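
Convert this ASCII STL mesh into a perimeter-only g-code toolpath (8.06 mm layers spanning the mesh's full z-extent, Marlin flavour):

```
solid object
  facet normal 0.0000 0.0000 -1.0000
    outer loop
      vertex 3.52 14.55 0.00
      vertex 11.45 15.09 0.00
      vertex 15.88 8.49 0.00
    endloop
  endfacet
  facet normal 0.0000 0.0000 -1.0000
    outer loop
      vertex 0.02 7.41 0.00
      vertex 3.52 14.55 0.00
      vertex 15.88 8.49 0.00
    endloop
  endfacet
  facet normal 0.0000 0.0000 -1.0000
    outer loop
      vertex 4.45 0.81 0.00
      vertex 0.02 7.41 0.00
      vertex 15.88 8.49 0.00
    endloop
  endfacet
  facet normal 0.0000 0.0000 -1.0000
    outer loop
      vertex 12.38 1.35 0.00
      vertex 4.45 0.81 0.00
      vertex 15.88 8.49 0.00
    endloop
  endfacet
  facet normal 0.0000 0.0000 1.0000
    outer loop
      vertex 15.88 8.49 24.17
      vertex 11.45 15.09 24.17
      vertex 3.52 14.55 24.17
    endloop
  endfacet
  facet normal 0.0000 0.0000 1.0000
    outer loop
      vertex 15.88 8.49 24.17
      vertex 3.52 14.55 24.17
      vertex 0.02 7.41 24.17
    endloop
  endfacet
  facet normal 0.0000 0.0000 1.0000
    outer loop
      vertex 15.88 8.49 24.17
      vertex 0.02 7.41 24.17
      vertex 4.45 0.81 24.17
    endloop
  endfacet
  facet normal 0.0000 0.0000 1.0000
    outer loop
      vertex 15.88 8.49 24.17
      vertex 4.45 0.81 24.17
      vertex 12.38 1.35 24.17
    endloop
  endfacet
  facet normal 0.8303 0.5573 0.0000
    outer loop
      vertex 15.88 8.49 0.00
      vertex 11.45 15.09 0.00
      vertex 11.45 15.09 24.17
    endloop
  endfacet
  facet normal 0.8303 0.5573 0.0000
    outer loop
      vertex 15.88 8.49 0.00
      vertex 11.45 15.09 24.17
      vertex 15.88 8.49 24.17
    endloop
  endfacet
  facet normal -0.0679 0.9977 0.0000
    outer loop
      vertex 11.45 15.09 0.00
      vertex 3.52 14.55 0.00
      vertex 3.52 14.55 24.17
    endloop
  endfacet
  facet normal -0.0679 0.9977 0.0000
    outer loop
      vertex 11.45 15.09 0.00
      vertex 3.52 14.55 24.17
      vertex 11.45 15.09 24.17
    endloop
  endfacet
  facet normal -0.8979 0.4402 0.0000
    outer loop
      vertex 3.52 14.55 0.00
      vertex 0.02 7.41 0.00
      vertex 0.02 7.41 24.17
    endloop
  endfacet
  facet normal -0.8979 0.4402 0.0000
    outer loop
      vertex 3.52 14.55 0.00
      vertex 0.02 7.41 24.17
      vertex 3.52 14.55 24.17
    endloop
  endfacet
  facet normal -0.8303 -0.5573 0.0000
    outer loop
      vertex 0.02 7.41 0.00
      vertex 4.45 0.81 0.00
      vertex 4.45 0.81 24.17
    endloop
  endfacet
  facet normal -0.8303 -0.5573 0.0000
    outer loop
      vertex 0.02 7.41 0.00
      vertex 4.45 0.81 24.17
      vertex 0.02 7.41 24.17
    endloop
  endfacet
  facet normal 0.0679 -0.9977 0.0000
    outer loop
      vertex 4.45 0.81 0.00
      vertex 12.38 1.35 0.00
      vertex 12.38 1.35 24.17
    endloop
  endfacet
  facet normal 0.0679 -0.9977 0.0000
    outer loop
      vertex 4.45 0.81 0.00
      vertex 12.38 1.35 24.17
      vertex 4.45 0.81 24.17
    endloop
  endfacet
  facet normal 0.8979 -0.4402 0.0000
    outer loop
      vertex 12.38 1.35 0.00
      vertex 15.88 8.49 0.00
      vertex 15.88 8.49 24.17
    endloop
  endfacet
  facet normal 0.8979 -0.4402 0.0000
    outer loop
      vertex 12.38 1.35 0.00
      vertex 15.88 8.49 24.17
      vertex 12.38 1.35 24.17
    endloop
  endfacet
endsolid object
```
; perimeter-only toolpath
G21 ; units = mm
G90 ; absolute positioning
G28 ; home
; layer 1
G0 Z8.06
G0 X15.88 Y8.49
G1 X11.45 Y15.09
G1 X3.52 Y14.55
G1 X0.02 Y7.41
G1 X4.45 Y0.81
G1 X12.38 Y1.35
G1 X15.88 Y8.49
; layer 2
G0 Z16.11
G0 X15.88 Y8.49
G1 X11.45 Y15.09
G1 X3.52 Y14.55
G1 X0.02 Y7.41
G1 X4.45 Y0.81
G1 X12.38 Y1.35
G1 X15.88 Y8.49
; layer 3
G0 Z24.17
G0 X15.88 Y8.49
G1 X11.45 Y15.09
G1 X3.52 Y14.55
G1 X0.02 Y7.41
G1 X4.45 Y0.81
G1 X12.38 Y1.35
G1 X15.88 Y8.49
M2 ; end

The solid is a regular 6-sided prism (a cylinder approximated with 6 flat sides), circumscribed radius ≈ 7.95 mm, height ≈ 24.2 mm. Slicing at Δz = 8.06 mm — 3 equal slices spanning the solid's height, so layer i sits at z = i·h/3 — gives 3 non-empty perimeters. Each is a 6-segment closed polygon; G0 lifts to the layer z and rapids to the start vertex, then G1 traces the edges.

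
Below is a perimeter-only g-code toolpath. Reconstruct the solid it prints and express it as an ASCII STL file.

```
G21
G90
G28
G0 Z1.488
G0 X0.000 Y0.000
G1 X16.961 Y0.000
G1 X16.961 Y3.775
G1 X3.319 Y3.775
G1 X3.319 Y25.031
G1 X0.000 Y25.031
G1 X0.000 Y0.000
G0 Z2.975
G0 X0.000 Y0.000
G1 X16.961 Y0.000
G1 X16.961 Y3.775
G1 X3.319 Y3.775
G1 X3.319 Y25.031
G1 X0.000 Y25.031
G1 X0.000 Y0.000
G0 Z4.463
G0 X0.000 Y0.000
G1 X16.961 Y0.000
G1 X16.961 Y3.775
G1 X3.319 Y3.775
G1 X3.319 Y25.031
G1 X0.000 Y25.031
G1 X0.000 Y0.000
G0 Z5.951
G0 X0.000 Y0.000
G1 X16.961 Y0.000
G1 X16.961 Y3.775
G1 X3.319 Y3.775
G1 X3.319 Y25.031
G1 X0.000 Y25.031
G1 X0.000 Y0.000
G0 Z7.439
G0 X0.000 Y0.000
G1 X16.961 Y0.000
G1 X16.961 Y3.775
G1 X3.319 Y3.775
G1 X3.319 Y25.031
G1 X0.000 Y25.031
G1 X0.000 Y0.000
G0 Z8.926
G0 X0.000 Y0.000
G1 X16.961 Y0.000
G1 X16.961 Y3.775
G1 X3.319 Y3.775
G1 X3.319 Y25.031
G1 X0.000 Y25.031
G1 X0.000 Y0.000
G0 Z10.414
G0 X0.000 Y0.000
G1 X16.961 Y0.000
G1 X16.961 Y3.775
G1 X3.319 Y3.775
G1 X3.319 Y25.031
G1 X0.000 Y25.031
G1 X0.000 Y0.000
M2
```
solid part
  facet normal 0.0000 0.0000 -1.0000
    outer loop
      vertex 16.961 3.775 0.000
      vertex 16.961 0.000 0.000
      vertex 0.000 0.000 0.000
    endloop
  endfacet
  facet normal 0.0000 0.0000 -1.0000
    outer loop
      vertex 3.319 3.775 0.000
      vertex 16.961 3.775 0.000
      vertex 0.000 0.000 0.000
    endloop
  endfacet
  facet normal 0.0000 0.0000 -1.0000
    outer loop
      vertex 3.319 25.031 0.000
      vertex 3.319 3.775 0.000
      vertex 0.000 0.000 0.000
    endloop
  endfacet
  facet normal 0.0000 0.0000 -1.0000
    outer loop
      vertex 0.000 25.031 0.000
      vertex 3.319 25.031 0.000
      vertex 0.000 0.000 0.000
    endloop
  endfacet
  facet normal 0.0000 0.0000 1.0000
    outer loop
      vertex 0.000 0.000 10.414
      vertex 16.961 0.000 10.414
      vertex 16.961 3.775 10.414
    endloop
  endfacet
  facet normal 0.0000 0.0000 1.0000
    outer loop
      vertex 0.000 0.000 10.414
      vertex 16.961 3.775 10.414
      vertex 3.319 3.775 10.414
    endloop
  endfacet
  facet normal 0.0000 0.0000 1.0000
    outer loop
      vertex 0.000 0.000 10.414
      vertex 3.319 3.775 10.414
      vertex 3.319 25.031 10.414
    endloop
  endfacet
  facet normal 0.0000 0.0000 1.0000
    outer loop
      vertex 0.000 0.000 10.414
      vertex 3.319 25.031 10.414
      vertex 0.000 25.031 10.414
    endloop
  endfacet
  facet normal 0.0000 -1.0000 0.0000
    outer loop
      vertex 0.000 0.000 0.000
      vertex 16.961 0.000 0.000
      vertex 16.961 0.000 10.414
    endloop
  endfacet
  facet normal 0.0000 -1.0000 0.0000
    outer loop
      vertex 0.000 0.000 0.000
      vertex 16.961 0.000 10.414
      vertex 0.000 0.000 10.414
    endloop
  endfacet
  facet normal 1.0000 0.0000 0.0000
    outer loop
      vertex 16.961 0.000 0.000
      vertex 16.961 3.775 0.000
      vertex 16.961 3.775 10.414
    endloop
  endfacet
  facet normal 1.0000 0.0000 0.0000
    outer loop
      vertex 16.961 0.000 0.000
      vertex 16.961 3.775 10.414
      vertex 16.961 0.000 10.414
    endloop
  endfacet
  facet normal 0.0000 1.0000 0.0000
    outer loop
      vertex 16.961 3.775 0.000
      vertex 3.319 3.775 0.000
      vertex 3.319 3.775 10.414
    endloop
  endfacet
  facet normal 0.0000 1.0000 0.0000
    outer loop
      vertex 16.961 3.775 0.000
      vertex 3.319 3.775 10.414
      vertex 16.961 3.775 10.414
    endloop
  endfacet
  facet normal 1.0000 0.0000 0.0000
    outer loop
      vertex 3.319 3.775 0.000
      vertex 3.319 25.031 0.000
      vertex 3.319 25.031 10.414
    endloop
  endfacet
  facet normal 1.0000 0.0000 0.0000
    outer loop
      vertex 3.319 3.775 0.000
      vertex 3.319 25.031 10.414
      vertex 3.319 3.775 10.414
    endloop
  endfacet
  facet normal 0.0000 1.0000 0.0000
    outer loop
      vertex 3.319 25.031 0.000
      vertex 0.000 25.031 0.000
      vertex 0.000 25.031 10.414
    endloop
  endfacet
  facet normal 0.0000 1.0000 0.0000
    outer loop
      vertex 3.319 25.031 0.000
      vertex 0.000 25.031 10.414
      vertex 3.319 25.031 10.414
    endloop
  endfacet
  facet normal -1.0000 0.0000 0.0000
    outer loop
      vertex 0.000 25.031 0.000
      vertex 0.000 0.000 0.000
      vertex 0.000 0.000 10.414
    endloop
  endfacet
  facet normal -1.0000 0.0000 0.0000
    outer loop
      vertex 0.000 25.031 0.000
      vertex 0.000 0.000 10.414
      vertex 0.000 25.031 10.414
    endloop
  endfacet
endsolid part

The G0 Z moves step by Δz≈1.488 mm. Every layer's G1 loop is the same polygon, so the solid is a straight extrusion of it from z=0 to z≈10.4. Closing with flat bottom and top caps and triangulating gives 20 facets — an L-shaped prism: outer 17 × 25 mm, arm thicknesses ≈ 3.77 mm (horizontal) and 3.32 mm (vertical), extruded 10.4 mm in z.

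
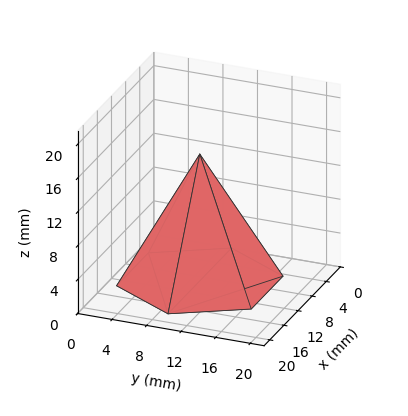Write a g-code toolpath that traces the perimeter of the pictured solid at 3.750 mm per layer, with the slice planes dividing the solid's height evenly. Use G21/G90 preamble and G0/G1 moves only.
Reading the render: the shape is a regular 6-sided pyramid, base circumscribed radius ≈ 9 mm, apex at z ≈ 15 mm (dimensions read to the nearest mm from the axis ticks). For the g-code, the solid's height is divided into equal slices at the stated Δz and each level perimeter traced with G1 moves after a G0 lift.

; perimeter-only toolpath
G21 ; units = mm
G90 ; absolute positioning
G28 ; home
; layer 1
G0 Z3.750
G0 X15.750 Y9.000
G1 X12.375 Y14.846
G1 X5.625 Y14.846
G1 X2.250 Y9.000
G1 X5.625 Y3.155
G1 X12.375 Y3.155
G1 X15.750 Y9.000
; layer 2
G0 Z7.500
G0 X13.500 Y9.000
G1 X11.250 Y12.897
G1 X6.750 Y12.897
G1 X4.500 Y9.000
G1 X6.750 Y5.103
G1 X11.250 Y5.103
G1 X13.500 Y9.000
; layer 3
G0 Z11.250
G0 X11.250 Y9.000
G1 X10.125 Y10.948
G1 X7.875 Y10.948
G1 X6.750 Y9.000
G1 X7.875 Y7.051
G1 X10.125 Y7.051
G1 X11.250 Y9.000
M2 ; end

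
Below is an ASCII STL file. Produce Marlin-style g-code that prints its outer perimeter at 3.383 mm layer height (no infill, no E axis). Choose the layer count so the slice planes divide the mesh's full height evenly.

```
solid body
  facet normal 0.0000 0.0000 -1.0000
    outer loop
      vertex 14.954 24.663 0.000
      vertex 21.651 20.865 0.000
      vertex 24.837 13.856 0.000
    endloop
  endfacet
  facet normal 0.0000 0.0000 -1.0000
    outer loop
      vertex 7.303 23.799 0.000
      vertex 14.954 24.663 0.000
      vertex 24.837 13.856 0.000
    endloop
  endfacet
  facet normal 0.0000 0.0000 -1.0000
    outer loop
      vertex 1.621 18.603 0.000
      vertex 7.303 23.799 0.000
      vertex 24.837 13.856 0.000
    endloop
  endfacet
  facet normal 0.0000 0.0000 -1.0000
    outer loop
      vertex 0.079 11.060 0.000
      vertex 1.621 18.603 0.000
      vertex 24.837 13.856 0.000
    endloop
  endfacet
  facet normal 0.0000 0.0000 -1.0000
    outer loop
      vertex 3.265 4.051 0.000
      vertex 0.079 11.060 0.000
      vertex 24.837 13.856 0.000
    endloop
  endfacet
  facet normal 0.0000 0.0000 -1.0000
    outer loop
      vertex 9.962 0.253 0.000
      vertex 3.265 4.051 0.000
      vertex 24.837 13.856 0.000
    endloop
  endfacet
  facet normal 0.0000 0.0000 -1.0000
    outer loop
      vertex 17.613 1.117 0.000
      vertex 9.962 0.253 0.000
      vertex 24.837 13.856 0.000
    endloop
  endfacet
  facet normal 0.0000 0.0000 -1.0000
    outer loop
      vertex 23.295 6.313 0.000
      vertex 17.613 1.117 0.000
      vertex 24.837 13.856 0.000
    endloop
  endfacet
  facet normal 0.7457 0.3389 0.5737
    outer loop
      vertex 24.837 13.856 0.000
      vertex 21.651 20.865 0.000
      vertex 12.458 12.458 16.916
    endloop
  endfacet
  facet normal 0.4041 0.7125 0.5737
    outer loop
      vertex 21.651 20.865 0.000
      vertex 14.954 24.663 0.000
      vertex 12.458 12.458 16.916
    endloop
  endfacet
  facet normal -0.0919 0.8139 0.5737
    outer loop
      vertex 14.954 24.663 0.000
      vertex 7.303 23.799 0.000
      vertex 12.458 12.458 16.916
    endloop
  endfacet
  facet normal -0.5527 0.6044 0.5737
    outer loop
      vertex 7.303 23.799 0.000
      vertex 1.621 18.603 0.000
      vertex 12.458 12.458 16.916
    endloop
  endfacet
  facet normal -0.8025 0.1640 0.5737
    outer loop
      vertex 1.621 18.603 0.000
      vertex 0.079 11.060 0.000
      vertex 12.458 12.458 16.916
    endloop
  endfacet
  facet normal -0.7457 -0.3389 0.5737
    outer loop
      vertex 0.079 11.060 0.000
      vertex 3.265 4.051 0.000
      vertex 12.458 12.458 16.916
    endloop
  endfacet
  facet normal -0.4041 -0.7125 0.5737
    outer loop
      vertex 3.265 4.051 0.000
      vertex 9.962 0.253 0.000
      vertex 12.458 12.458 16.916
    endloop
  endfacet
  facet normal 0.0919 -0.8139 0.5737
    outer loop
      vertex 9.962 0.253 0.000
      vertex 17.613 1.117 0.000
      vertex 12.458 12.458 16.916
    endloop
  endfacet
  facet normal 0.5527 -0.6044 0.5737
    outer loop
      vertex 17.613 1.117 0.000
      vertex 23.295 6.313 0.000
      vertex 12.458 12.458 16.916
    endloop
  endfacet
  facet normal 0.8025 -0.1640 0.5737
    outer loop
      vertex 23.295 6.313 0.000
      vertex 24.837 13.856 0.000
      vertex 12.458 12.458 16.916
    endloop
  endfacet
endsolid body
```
; perimeter-only toolpath
G21 ; units = mm
G90 ; absolute positioning
G28 ; home
; layer 1
G0 Z3.383
G0 X22.361 Y13.576
G1 X19.812 Y19.184
G1 X14.455 Y22.222
G1 X8.334 Y21.531
G1 X3.788 Y17.374
G1 X2.555 Y11.340
G1 X5.104 Y5.732
G1 X10.461 Y2.694
G1 X16.582 Y3.385
G1 X21.128 Y7.542
G1 X22.361 Y13.576
; layer 2
G0 Z6.766
G0 X19.885 Y13.297
G1 X17.974 Y17.502
G1 X13.956 Y19.781
G1 X9.365 Y19.263
G1 X5.956 Y16.145
G1 X5.031 Y11.619
G1 X6.942 Y7.414
G1 X10.960 Y5.135
G1 X15.551 Y5.653
G1 X18.960 Y8.771
G1 X19.885 Y13.297
; layer 3
G0 Z10.150
G0 X17.410 Y13.017
G1 X16.135 Y15.821
G1 X13.456 Y17.340
G1 X10.396 Y16.994
G1 X8.123 Y14.916
G1 X7.506 Y11.899
G1 X8.781 Y9.095
G1 X11.460 Y7.576
G1 X14.520 Y7.922
G1 X16.793 Y10.000
G1 X17.410 Y13.017
; layer 4
G0 Z13.533
G0 X14.934 Y12.738
G1 X14.297 Y14.139
G1 X12.957 Y14.899
G1 X11.427 Y14.726
G1 X10.291 Y13.687
G1 X9.982 Y12.178
G1 X10.619 Y10.777
G1 X11.959 Y10.017
G1 X13.489 Y10.190
G1 X14.625 Y11.229
G1 X14.934 Y12.738
M2 ; end

The solid is a regular 10-sided pyramid, base circumscribed radius ≈ 12.5 mm, apex at z ≈ 16.9 mm. Slicing at Δz = 3.383 mm — 5 equal slices spanning the solid's height, so layer i sits at z = i·h/5 — gives 4 non-empty perimeters. Each is a 10-segment closed polygon; G0 lifts to the layer z and rapids to the start vertex, then G1 traces the edges. The cross-section shrinks linearly with z (the slice at the apex is degenerate and omitted).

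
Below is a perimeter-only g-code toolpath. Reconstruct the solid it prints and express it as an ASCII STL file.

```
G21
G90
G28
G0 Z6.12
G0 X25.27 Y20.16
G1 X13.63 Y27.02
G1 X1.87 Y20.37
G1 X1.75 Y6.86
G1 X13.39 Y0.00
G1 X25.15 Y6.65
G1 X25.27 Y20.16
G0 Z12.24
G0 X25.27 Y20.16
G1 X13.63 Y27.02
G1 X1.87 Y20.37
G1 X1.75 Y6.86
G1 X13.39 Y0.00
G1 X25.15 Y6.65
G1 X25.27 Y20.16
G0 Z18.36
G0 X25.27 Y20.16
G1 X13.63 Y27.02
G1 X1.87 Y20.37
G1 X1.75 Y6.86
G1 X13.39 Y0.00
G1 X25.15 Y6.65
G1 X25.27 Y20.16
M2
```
solid part
  facet normal 0.0000 0.0000 -1.0000
    outer loop
      vertex 1.87 20.37 0.00
      vertex 13.63 27.02 0.00
      vertex 25.27 20.16 0.00
    endloop
  endfacet
  facet normal 0.0000 0.0000 -1.0000
    outer loop
      vertex 1.75 6.86 0.00
      vertex 1.87 20.37 0.00
      vertex 25.27 20.16 0.00
    endloop
  endfacet
  facet normal 0.0000 0.0000 -1.0000
    outer loop
      vertex 13.39 0.00 0.00
      vertex 1.75 6.86 0.00
      vertex 25.27 20.16 0.00
    endloop
  endfacet
  facet normal 0.0000 0.0000 -1.0000
    outer loop
      vertex 25.15 6.65 0.00
      vertex 13.39 0.00 0.00
      vertex 25.27 20.16 0.00
    endloop
  endfacet
  facet normal 0.0000 0.0000 1.0000
    outer loop
      vertex 25.27 20.16 18.36
      vertex 13.63 27.02 18.36
      vertex 1.87 20.37 18.36
    endloop
  endfacet
  facet normal 0.0000 0.0000 1.0000
    outer loop
      vertex 25.27 20.16 18.36
      vertex 1.87 20.37 18.36
      vertex 1.75 6.86 18.36
    endloop
  endfacet
  facet normal 0.0000 0.0000 1.0000
    outer loop
      vertex 25.27 20.16 18.36
      vertex 1.75 6.86 18.36
      vertex 13.39 0.00 18.36
    endloop
  endfacet
  facet normal 0.0000 0.0000 1.0000
    outer loop
      vertex 25.27 20.16 18.36
      vertex 13.39 0.00 18.36
      vertex 25.15 6.65 18.36
    endloop
  endfacet
  facet normal 0.5077 0.8615 0.0000
    outer loop
      vertex 25.27 20.16 0.00
      vertex 13.63 27.02 0.00
      vertex 13.63 27.02 18.36
    endloop
  endfacet
  facet normal 0.5077 0.8615 0.0000
    outer loop
      vertex 25.27 20.16 0.00
      vertex 13.63 27.02 18.36
      vertex 25.27 20.16 18.36
    endloop
  endfacet
  facet normal -0.4922 0.8705 0.0000
    outer loop
      vertex 13.63 27.02 0.00
      vertex 1.87 20.37 0.00
      vertex 1.87 20.37 18.36
    endloop
  endfacet
  facet normal -0.4922 0.8705 0.0000
    outer loop
      vertex 13.63 27.02 0.00
      vertex 1.87 20.37 18.36
      vertex 13.63 27.02 18.36
    endloop
  endfacet
  facet normal -1.0000 0.0089 0.0000
    outer loop
      vertex 1.87 20.37 0.00
      vertex 1.75 6.86 0.00
      vertex 1.75 6.86 18.36
    endloop
  endfacet
  facet normal -1.0000 0.0089 0.0000
    outer loop
      vertex 1.87 20.37 0.00
      vertex 1.75 6.86 18.36
      vertex 1.87 20.37 18.36
    endloop
  endfacet
  facet normal -0.5077 -0.8615 0.0000
    outer loop
      vertex 1.75 6.86 0.00
      vertex 13.39 0.00 0.00
      vertex 13.39 0.00 18.36
    endloop
  endfacet
  facet normal -0.5077 -0.8615 0.0000
    outer loop
      vertex 1.75 6.86 0.00
      vertex 13.39 0.00 18.36
      vertex 1.75 6.86 18.36
    endloop
  endfacet
  facet normal 0.4922 -0.8705 0.0000
    outer loop
      vertex 13.39 0.00 0.00
      vertex 25.15 6.65 0.00
      vertex 25.15 6.65 18.36
    endloop
  endfacet
  facet normal 0.4922 -0.8705 0.0000
    outer loop
      vertex 13.39 0.00 0.00
      vertex 25.15 6.65 18.36
      vertex 13.39 0.00 18.36
    endloop
  endfacet
  facet normal 1.0000 -0.0089 0.0000
    outer loop
      vertex 25.15 6.65 0.00
      vertex 25.27 20.16 0.00
      vertex 25.27 20.16 18.36
    endloop
  endfacet
  facet normal 1.0000 -0.0089 0.0000
    outer loop
      vertex 25.15 6.65 0.00
      vertex 25.27 20.16 18.36
      vertex 25.15 6.65 18.36
    endloop
  endfacet
endsolid part

The G0 Z moves step by Δz≈6.12 mm. Every layer's G1 loop is the same polygon, so the solid is a straight extrusion of it from z=0 to z≈18.4. Closing with flat bottom and top caps and triangulating gives 20 facets — a regular 6-sided prism (a cylinder approximated with 6 flat sides), circumscribed radius ≈ 13.5 mm, height ≈ 18.4 mm.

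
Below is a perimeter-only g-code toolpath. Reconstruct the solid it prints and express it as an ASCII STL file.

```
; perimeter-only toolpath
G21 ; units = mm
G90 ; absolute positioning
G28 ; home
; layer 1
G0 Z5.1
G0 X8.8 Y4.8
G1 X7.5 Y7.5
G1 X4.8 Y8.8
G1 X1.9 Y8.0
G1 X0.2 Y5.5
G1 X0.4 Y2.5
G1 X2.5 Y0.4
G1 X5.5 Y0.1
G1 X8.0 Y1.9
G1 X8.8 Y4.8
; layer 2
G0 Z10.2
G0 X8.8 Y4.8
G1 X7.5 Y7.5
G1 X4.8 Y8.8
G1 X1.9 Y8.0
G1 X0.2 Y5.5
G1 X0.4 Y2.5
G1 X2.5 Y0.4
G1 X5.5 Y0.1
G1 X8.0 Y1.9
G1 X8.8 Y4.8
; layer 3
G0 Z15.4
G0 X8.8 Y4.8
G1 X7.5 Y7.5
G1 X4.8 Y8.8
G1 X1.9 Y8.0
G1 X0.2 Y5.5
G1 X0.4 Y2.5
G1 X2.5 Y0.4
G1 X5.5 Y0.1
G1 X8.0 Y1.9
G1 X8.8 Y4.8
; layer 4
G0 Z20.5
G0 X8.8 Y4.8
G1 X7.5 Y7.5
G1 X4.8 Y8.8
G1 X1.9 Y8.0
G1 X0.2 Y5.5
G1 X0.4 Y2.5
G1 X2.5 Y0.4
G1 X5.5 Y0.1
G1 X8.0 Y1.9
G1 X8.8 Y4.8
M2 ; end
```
solid part
  facet normal 0.0000 0.0000 -1.0000
    outer loop
      vertex 4.8 8.8 0.0
      vertex 7.5 7.5 0.0
      vertex 8.8 4.8 0.0
    endloop
  endfacet
  facet normal 0.0000 0.0000 -1.0000
    outer loop
      vertex 1.9 8.0 0.0
      vertex 4.8 8.8 0.0
      vertex 8.8 4.8 0.0
    endloop
  endfacet
  facet normal 0.0000 0.0000 -1.0000
    outer loop
      vertex 0.2 5.5 0.0
      vertex 1.9 8.0 0.0
      vertex 8.8 4.8 0.0
    endloop
  endfacet
  facet normal 0.0000 0.0000 -1.0000
    outer loop
      vertex 0.4 2.5 0.0
      vertex 0.2 5.5 0.0
      vertex 8.8 4.8 0.0
    endloop
  endfacet
  facet normal 0.0000 0.0000 -1.0000
    outer loop
      vertex 2.5 0.4 0.0
      vertex 0.4 2.5 0.0
      vertex 8.8 4.8 0.0
    endloop
  endfacet
  facet normal 0.0000 0.0000 -1.0000
    outer loop
      vertex 5.5 0.1 0.0
      vertex 2.5 0.4 0.0
      vertex 8.8 4.8 0.0
    endloop
  endfacet
  facet normal 0.0000 0.0000 -1.0000
    outer loop
      vertex 8.0 1.9 0.0
      vertex 5.5 0.1 0.0
      vertex 8.8 4.8 0.0
    endloop
  endfacet
  facet normal 0.0000 0.0000 1.0000
    outer loop
      vertex 8.8 4.8 20.5
      vertex 7.5 7.5 20.5
      vertex 4.8 8.8 20.5
    endloop
  endfacet
  facet normal 0.0000 0.0000 1.0000
    outer loop
      vertex 8.8 4.8 20.5
      vertex 4.8 8.8 20.5
      vertex 1.9 8.0 20.5
    endloop
  endfacet
  facet normal 0.0000 0.0000 1.0000
    outer loop
      vertex 8.8 4.8 20.5
      vertex 1.9 8.0 20.5
      vertex 0.2 5.5 20.5
    endloop
  endfacet
  facet normal 0.0000 0.0000 1.0000
    outer loop
      vertex 8.8 4.8 20.5
      vertex 0.2 5.5 20.5
      vertex 0.4 2.5 20.5
    endloop
  endfacet
  facet normal 0.0000 0.0000 1.0000
    outer loop
      vertex 8.8 4.8 20.5
      vertex 0.4 2.5 20.5
      vertex 2.5 0.4 20.5
    endloop
  endfacet
  facet normal 0.0000 0.0000 1.0000
    outer loop
      vertex 8.8 4.8 20.5
      vertex 2.5 0.4 20.5
      vertex 5.5 0.1 20.5
    endloop
  endfacet
  facet normal 0.0000 0.0000 1.0000
    outer loop
      vertex 8.8 4.8 20.5
      vertex 5.5 0.1 20.5
      vertex 8.0 1.9 20.5
    endloop
  endfacet
  facet normal 0.9010 0.4338 0.0000
    outer loop
      vertex 8.8 4.8 0.0
      vertex 7.5 7.5 0.0
      vertex 7.5 7.5 20.5
    endloop
  endfacet
  facet normal 0.9010 0.4338 0.0000
    outer loop
      vertex 8.8 4.8 0.0
      vertex 7.5 7.5 20.5
      vertex 8.8 4.8 20.5
    endloop
  endfacet
  facet normal 0.4338 0.9010 0.0000
    outer loop
      vertex 7.5 7.5 0.0
      vertex 4.8 8.8 0.0
      vertex 4.8 8.8 20.5
    endloop
  endfacet
  facet normal 0.4338 0.9010 0.0000
    outer loop
      vertex 7.5 7.5 0.0
      vertex 4.8 8.8 20.5
      vertex 7.5 7.5 20.5
    endloop
  endfacet
  facet normal -0.2659 0.9640 0.0000
    outer loop
      vertex 4.8 8.8 0.0
      vertex 1.9 8.0 0.0
      vertex 1.9 8.0 20.5
    endloop
  endfacet
  facet normal -0.2659 0.9640 0.0000
    outer loop
      vertex 4.8 8.8 0.0
      vertex 1.9 8.0 20.5
      vertex 4.8 8.8 20.5
    endloop
  endfacet
  facet normal -0.8269 0.5623 0.0000
    outer loop
      vertex 1.9 8.0 0.0
      vertex 0.2 5.5 0.0
      vertex 0.2 5.5 20.5
    endloop
  endfacet
  facet normal -0.8269 0.5623 0.0000
    outer loop
      vertex 1.9 8.0 0.0
      vertex 0.2 5.5 20.5
      vertex 1.9 8.0 20.5
    endloop
  endfacet
  facet normal -0.9978 -0.0665 0.0000
    outer loop
      vertex 0.2 5.5 0.0
      vertex 0.4 2.5 0.0
      vertex 0.4 2.5 20.5
    endloop
  endfacet
  facet normal -0.9978 -0.0665 0.0000
    outer loop
      vertex 0.2 5.5 0.0
      vertex 0.4 2.5 20.5
      vertex 0.2 5.5 20.5
    endloop
  endfacet
  facet normal -0.7071 -0.7071 0.0000
    outer loop
      vertex 0.4 2.5 0.0
      vertex 2.5 0.4 0.0
      vertex 2.5 0.4 20.5
    endloop
  endfacet
  facet normal -0.7071 -0.7071 0.0000
    outer loop
      vertex 0.4 2.5 0.0
      vertex 2.5 0.4 20.5
      vertex 0.4 2.5 20.5
    endloop
  endfacet
  facet normal -0.0995 -0.9950 0.0000
    outer loop
      vertex 2.5 0.4 0.0
      vertex 5.5 0.1 0.0
      vertex 5.5 0.1 20.5
    endloop
  endfacet
  facet normal -0.0995 -0.9950 0.0000
    outer loop
      vertex 2.5 0.4 0.0
      vertex 5.5 0.1 20.5
      vertex 2.5 0.4 20.5
    endloop
  endfacet
  facet normal 0.5843 -0.8115 0.0000
    outer loop
      vertex 5.5 0.1 0.0
      vertex 8.0 1.9 0.0
      vertex 8.0 1.9 20.5
    endloop
  endfacet
  facet normal 0.5843 -0.8115 0.0000
    outer loop
      vertex 5.5 0.1 0.0
      vertex 8.0 1.9 20.5
      vertex 5.5 0.1 20.5
    endloop
  endfacet
  facet normal 0.9640 -0.2659 0.0000
    outer loop
      vertex 8.0 1.9 0.0
      vertex 8.8 4.8 0.0
      vertex 8.8 4.8 20.5
    endloop
  endfacet
  facet normal 0.9640 -0.2659 0.0000
    outer loop
      vertex 8.0 1.9 0.0
      vertex 8.8 4.8 20.5
      vertex 8.0 1.9 20.5
    endloop
  endfacet
endsolid part

The G0 Z moves step by Δz≈5.1 mm. Every layer's G1 loop is the same polygon, so the solid is a straight extrusion of it from z=0 to z≈20.5. Closing with flat bottom and top caps and triangulating gives 32 facets — a regular 9-sided prism (a cylinder approximated with 9 flat sides), circumscribed radius ≈ 4.4 mm, height ≈ 20.5 mm.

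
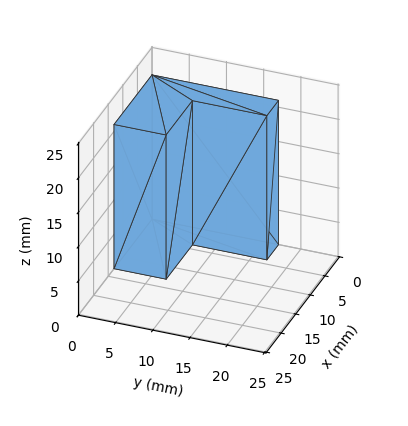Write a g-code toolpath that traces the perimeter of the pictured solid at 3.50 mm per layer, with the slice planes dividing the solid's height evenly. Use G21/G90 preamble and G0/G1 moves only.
Reading the render: the shape is an L-shaped prism: outer 13 × 17 mm, arm thicknesses ≈ 7 mm (horizontal) and 4 mm (vertical), extruded 21 mm in z (dimensions read to the nearest mm from the axis ticks). For the g-code, the solid's height is divided into equal slices at the stated Δz and each level perimeter traced with G1 moves after a G0 lift.

; perimeter-only toolpath
G21 ; units = mm
G90 ; absolute positioning
G28 ; home
; layer 1
G0 Z3.50
G0 X0.00 Y0.00
G1 X13.00 Y0.00
G1 X13.00 Y7.00
G1 X4.00 Y7.00
G1 X4.00 Y17.00
G1 X0.00 Y17.00
G1 X0.00 Y0.00
; layer 2
G0 Z7.00
G0 X0.00 Y0.00
G1 X13.00 Y0.00
G1 X13.00 Y7.00
G1 X4.00 Y7.00
G1 X4.00 Y17.00
G1 X0.00 Y17.00
G1 X0.00 Y0.00
; layer 3
G0 Z10.50
G0 X0.00 Y0.00
G1 X13.00 Y0.00
G1 X13.00 Y7.00
G1 X4.00 Y7.00
G1 X4.00 Y17.00
G1 X0.00 Y17.00
G1 X0.00 Y0.00
; layer 4
G0 Z14.00
G0 X0.00 Y0.00
G1 X13.00 Y0.00
G1 X13.00 Y7.00
G1 X4.00 Y7.00
G1 X4.00 Y17.00
G1 X0.00 Y17.00
G1 X0.00 Y0.00
; layer 5
G0 Z17.50
G0 X0.00 Y0.00
G1 X13.00 Y0.00
G1 X13.00 Y7.00
G1 X4.00 Y7.00
G1 X4.00 Y17.00
G1 X0.00 Y17.00
G1 X0.00 Y0.00
; layer 6
G0 Z21.00
G0 X0.00 Y0.00
G1 X13.00 Y0.00
G1 X13.00 Y7.00
G1 X4.00 Y7.00
G1 X4.00 Y17.00
G1 X0.00 Y17.00
G1 X0.00 Y0.00
M2 ; end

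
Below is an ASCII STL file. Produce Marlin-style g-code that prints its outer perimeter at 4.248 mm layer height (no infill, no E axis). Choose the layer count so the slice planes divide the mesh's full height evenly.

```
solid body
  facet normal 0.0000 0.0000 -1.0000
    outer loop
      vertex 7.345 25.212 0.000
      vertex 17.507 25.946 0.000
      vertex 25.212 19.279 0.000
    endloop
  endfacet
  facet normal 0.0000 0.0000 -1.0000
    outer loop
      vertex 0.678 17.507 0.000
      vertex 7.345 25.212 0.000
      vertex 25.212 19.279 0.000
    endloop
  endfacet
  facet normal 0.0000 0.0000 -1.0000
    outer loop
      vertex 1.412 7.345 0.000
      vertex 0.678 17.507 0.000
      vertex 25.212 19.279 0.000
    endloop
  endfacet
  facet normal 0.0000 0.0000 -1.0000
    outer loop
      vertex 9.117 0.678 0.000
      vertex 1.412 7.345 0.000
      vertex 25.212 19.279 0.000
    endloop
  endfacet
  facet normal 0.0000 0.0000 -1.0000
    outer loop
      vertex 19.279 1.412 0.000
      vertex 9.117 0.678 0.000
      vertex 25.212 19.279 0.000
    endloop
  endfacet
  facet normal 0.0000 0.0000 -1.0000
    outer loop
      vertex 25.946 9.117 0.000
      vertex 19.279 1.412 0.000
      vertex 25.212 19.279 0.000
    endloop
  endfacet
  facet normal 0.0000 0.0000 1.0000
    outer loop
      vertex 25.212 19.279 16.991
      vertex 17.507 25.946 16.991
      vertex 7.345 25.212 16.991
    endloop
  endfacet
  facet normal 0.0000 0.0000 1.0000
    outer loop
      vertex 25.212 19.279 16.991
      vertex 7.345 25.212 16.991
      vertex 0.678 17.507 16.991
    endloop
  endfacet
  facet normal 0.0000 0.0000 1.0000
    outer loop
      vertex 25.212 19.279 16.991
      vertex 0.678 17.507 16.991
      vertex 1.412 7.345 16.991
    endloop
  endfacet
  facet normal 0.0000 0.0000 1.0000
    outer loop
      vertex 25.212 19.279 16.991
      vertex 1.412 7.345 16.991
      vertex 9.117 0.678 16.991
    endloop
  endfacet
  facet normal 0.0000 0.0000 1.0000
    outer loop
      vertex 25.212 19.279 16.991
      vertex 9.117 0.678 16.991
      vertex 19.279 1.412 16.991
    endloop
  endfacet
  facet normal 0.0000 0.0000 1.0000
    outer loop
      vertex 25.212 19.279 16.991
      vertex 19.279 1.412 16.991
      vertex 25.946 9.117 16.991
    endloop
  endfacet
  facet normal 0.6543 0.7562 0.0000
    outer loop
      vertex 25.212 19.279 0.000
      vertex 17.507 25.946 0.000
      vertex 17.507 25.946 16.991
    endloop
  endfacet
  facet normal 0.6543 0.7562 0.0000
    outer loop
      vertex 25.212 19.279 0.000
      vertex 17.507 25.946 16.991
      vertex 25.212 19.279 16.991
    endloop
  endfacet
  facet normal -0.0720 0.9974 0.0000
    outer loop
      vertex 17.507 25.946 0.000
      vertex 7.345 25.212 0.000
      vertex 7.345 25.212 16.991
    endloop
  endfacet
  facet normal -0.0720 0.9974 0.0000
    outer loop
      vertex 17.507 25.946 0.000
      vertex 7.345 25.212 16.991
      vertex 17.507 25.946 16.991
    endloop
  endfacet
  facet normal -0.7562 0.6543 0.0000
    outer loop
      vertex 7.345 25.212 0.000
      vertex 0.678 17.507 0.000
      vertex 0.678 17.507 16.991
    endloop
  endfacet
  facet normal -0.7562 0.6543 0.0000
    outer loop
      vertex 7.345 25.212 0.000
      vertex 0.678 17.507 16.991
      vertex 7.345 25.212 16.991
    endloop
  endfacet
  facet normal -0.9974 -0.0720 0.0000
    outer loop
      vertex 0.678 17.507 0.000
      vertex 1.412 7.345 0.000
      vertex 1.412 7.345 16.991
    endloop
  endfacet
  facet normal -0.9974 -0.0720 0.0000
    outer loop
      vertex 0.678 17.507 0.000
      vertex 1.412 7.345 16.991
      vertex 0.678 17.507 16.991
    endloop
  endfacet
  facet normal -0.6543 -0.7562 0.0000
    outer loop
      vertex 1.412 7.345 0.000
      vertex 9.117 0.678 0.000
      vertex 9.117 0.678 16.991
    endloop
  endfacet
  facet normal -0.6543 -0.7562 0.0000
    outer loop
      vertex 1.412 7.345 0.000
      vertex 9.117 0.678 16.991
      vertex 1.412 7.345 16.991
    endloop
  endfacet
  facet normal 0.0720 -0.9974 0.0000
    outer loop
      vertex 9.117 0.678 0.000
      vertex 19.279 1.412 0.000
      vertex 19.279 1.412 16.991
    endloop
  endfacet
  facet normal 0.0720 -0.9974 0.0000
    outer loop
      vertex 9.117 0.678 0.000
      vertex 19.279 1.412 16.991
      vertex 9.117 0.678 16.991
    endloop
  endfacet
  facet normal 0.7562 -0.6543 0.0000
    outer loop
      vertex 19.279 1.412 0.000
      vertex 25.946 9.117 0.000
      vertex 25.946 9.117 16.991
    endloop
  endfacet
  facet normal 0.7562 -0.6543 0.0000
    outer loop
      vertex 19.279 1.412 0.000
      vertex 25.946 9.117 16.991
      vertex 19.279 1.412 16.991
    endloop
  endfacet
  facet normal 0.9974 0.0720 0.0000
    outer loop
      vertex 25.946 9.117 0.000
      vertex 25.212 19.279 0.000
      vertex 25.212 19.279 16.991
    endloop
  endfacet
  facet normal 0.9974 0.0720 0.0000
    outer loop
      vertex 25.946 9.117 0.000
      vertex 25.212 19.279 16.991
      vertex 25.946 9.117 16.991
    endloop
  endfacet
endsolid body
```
; perimeter-only toolpath
G21 ; units = mm
G90 ; absolute positioning
G28 ; home
; layer 1
G0 Z4.248
G0 X25.212 Y19.279
G1 X17.507 Y25.946
G1 X7.345 Y25.212
G1 X0.678 Y17.507
G1 X1.412 Y7.345
G1 X9.117 Y0.678
G1 X19.279 Y1.412
G1 X25.946 Y9.117
G1 X25.212 Y19.279
; layer 2
G0 Z8.495
G0 X25.212 Y19.279
G1 X17.507 Y25.946
G1 X7.345 Y25.212
G1 X0.678 Y17.507
G1 X1.412 Y7.345
G1 X9.117 Y0.678
G1 X19.279 Y1.412
G1 X25.946 Y9.117
G1 X25.212 Y19.279
; layer 3
G0 Z12.743
G0 X25.212 Y19.279
G1 X17.507 Y25.946
G1 X7.345 Y25.212
G1 X0.678 Y17.507
G1 X1.412 Y7.345
G1 X9.117 Y0.678
G1 X19.279 Y1.412
G1 X25.946 Y9.117
G1 X25.212 Y19.279
; layer 4
G0 Z16.991
G0 X25.212 Y19.279
G1 X17.507 Y25.946
G1 X7.345 Y25.212
G1 X0.678 Y17.507
G1 X1.412 Y7.345
G1 X9.117 Y0.678
G1 X19.279 Y1.412
G1 X25.946 Y9.117
G1 X25.212 Y19.279
M2 ; end

The solid is a regular 8-sided prism (a cylinder approximated with 8 flat sides), circumscribed radius ≈ 13.3 mm, height ≈ 17 mm. Slicing at Δz = 4.248 mm — 4 equal slices spanning the solid's height, so layer i sits at z = i·h/4 — gives 4 non-empty perimeters. Each is a 8-segment closed polygon; G0 lifts to the layer z and rapids to the start vertex, then G1 traces the edges.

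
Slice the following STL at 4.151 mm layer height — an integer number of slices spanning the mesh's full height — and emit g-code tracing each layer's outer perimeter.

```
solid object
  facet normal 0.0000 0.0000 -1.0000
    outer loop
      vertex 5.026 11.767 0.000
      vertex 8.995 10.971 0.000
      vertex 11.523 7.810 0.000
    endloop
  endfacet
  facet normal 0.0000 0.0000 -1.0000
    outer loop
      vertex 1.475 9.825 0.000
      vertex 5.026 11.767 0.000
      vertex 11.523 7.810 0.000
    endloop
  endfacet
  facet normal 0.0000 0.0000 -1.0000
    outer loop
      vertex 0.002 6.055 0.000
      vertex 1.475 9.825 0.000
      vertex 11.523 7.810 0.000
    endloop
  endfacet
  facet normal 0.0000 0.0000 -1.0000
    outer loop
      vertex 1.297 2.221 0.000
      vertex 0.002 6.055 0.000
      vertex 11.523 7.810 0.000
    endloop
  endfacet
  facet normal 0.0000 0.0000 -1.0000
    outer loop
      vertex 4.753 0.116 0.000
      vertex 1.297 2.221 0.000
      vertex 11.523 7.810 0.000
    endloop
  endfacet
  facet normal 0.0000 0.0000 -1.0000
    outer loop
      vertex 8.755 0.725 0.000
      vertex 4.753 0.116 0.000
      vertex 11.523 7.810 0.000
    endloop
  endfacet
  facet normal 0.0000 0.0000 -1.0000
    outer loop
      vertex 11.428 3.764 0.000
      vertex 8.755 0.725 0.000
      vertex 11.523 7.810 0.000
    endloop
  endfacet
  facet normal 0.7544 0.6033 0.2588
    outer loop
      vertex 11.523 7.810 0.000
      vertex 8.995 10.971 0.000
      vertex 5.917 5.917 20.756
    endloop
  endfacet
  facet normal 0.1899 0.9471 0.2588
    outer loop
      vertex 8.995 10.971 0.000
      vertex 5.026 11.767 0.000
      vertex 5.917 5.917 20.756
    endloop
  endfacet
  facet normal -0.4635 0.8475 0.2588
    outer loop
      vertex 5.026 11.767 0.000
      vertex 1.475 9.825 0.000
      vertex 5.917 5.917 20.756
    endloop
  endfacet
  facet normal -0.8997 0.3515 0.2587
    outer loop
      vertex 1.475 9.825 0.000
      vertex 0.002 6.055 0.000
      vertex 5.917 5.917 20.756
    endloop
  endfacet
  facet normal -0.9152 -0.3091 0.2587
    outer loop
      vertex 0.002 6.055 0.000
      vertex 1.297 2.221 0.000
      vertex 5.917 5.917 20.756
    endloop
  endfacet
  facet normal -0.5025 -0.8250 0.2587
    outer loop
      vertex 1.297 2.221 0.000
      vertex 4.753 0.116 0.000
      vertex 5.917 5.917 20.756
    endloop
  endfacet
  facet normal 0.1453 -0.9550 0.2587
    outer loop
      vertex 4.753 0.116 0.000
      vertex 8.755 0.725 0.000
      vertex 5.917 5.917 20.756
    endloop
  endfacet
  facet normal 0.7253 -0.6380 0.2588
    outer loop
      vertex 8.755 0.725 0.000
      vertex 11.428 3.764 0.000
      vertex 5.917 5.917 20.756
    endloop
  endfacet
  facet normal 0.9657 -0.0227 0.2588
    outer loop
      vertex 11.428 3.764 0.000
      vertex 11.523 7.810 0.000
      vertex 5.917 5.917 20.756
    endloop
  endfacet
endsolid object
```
; perimeter-only toolpath
G21 ; units = mm
G90 ; absolute positioning
G28 ; home
; layer 1
G0 Z4.151
G0 X10.402 Y7.431
G1 X8.379 Y9.960
G1 X5.204 Y10.597
G1 X2.363 Y9.043
G1 X1.185 Y6.027
G1 X2.221 Y2.960
G1 X4.986 Y1.276
G1 X8.187 Y1.763
G1 X10.326 Y4.195
G1 X10.402 Y7.431
; layer 2
G0 Z8.302
G0 X9.281 Y7.053
G1 X7.764 Y8.949
G1 X5.382 Y9.427
G1 X3.252 Y8.262
G1 X2.368 Y6.000
G1 X3.145 Y3.699
G1 X5.219 Y2.436
G1 X7.620 Y2.802
G1 X9.224 Y4.625
G1 X9.281 Y7.053
; layer 3
G0 Z12.454
G0 X8.159 Y6.674
G1 X7.148 Y7.939
G1 X5.561 Y8.257
G1 X4.140 Y7.480
G1 X3.551 Y5.972
G1 X4.069 Y4.439
G1 X5.451 Y3.597
G1 X7.052 Y3.840
G1 X8.121 Y5.056
G1 X8.159 Y6.674
; layer 4
G0 Z16.605
G0 X7.038 Y6.296
G1 X6.533 Y6.928
G1 X5.739 Y7.087
G1 X5.029 Y6.699
G1 X4.734 Y5.945
G1 X4.993 Y5.178
G1 X5.684 Y4.757
G1 X6.485 Y4.879
G1 X7.019 Y5.486
G1 X7.038 Y6.296
M2 ; end

The solid is a regular 9-sided pyramid, base circumscribed radius ≈ 5.92 mm, apex at z ≈ 20.8 mm. Slicing at Δz = 4.151 mm — 5 equal slices spanning the solid's height, so layer i sits at z = i·h/5 — gives 4 non-empty perimeters. Each is a 9-segment closed polygon; G0 lifts to the layer z and rapids to the start vertex, then G1 traces the edges. The cross-section shrinks linearly with z (the slice at the apex is degenerate and omitted).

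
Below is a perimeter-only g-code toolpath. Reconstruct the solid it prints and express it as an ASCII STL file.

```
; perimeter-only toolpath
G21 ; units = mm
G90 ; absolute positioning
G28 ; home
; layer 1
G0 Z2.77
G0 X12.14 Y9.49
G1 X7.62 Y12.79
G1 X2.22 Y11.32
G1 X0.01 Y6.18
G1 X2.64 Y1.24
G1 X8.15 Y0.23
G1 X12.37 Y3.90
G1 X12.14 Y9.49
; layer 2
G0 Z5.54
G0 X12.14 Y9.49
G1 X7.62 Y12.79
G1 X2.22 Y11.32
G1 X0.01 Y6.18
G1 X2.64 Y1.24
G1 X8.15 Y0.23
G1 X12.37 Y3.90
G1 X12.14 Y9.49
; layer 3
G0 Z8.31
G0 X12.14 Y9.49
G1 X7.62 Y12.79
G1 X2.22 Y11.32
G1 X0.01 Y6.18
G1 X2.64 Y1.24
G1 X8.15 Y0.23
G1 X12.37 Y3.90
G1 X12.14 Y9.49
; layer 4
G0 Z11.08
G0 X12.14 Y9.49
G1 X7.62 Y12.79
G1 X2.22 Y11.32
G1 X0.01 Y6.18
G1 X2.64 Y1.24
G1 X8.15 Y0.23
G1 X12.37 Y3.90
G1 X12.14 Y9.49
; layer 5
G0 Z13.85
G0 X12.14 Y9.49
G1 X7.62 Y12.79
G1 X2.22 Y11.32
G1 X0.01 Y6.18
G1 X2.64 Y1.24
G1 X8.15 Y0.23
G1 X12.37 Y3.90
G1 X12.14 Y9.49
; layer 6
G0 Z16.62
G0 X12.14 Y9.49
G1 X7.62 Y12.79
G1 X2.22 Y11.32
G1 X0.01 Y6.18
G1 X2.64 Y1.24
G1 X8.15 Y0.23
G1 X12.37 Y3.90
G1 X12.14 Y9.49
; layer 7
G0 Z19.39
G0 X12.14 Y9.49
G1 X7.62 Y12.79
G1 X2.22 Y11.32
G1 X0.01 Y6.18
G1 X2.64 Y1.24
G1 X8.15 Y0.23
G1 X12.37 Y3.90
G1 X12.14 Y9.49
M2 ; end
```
solid part
  facet normal 0.0000 0.0000 -1.0000
    outer loop
      vertex 2.22 11.32 0.00
      vertex 7.62 12.79 0.00
      vertex 12.14 9.49 0.00
    endloop
  endfacet
  facet normal 0.0000 0.0000 -1.0000
    outer loop
      vertex 0.01 6.18 0.00
      vertex 2.22 11.32 0.00
      vertex 12.14 9.49 0.00
    endloop
  endfacet
  facet normal 0.0000 0.0000 -1.0000
    outer loop
      vertex 2.64 1.24 0.00
      vertex 0.01 6.18 0.00
      vertex 12.14 9.49 0.00
    endloop
  endfacet
  facet normal 0.0000 0.0000 -1.0000
    outer loop
      vertex 8.15 0.23 0.00
      vertex 2.64 1.24 0.00
      vertex 12.14 9.49 0.00
    endloop
  endfacet
  facet normal 0.0000 0.0000 -1.0000
    outer loop
      vertex 12.37 3.90 0.00
      vertex 8.15 0.23 0.00
      vertex 12.14 9.49 0.00
    endloop
  endfacet
  facet normal 0.0000 0.0000 1.0000
    outer loop
      vertex 12.14 9.49 19.39
      vertex 7.62 12.79 19.39
      vertex 2.22 11.32 19.39
    endloop
  endfacet
  facet normal 0.0000 0.0000 1.0000
    outer loop
      vertex 12.14 9.49 19.39
      vertex 2.22 11.32 19.39
      vertex 0.01 6.18 19.39
    endloop
  endfacet
  facet normal 0.0000 0.0000 1.0000
    outer loop
      vertex 12.14 9.49 19.39
      vertex 0.01 6.18 19.39
      vertex 2.64 1.24 19.39
    endloop
  endfacet
  facet normal 0.0000 0.0000 1.0000
    outer loop
      vertex 12.14 9.49 19.39
      vertex 2.64 1.24 19.39
      vertex 8.15 0.23 19.39
    endloop
  endfacet
  facet normal 0.0000 0.0000 1.0000
    outer loop
      vertex 12.14 9.49 19.39
      vertex 8.15 0.23 19.39
      vertex 12.37 3.90 19.39
    endloop
  endfacet
  facet normal 0.5897 0.8077 0.0000
    outer loop
      vertex 12.14 9.49 0.00
      vertex 7.62 12.79 0.00
      vertex 7.62 12.79 19.39
    endloop
  endfacet
  facet normal 0.5897 0.8077 0.0000
    outer loop
      vertex 12.14 9.49 0.00
      vertex 7.62 12.79 19.39
      vertex 12.14 9.49 19.39
    endloop
  endfacet
  facet normal -0.2627 0.9649 0.0000
    outer loop
      vertex 7.62 12.79 0.00
      vertex 2.22 11.32 0.00
      vertex 2.22 11.32 19.39
    endloop
  endfacet
  facet normal -0.2627 0.9649 0.0000
    outer loop
      vertex 7.62 12.79 0.00
      vertex 2.22 11.32 19.39
      vertex 7.62 12.79 19.39
    endloop
  endfacet
  facet normal -0.9187 0.3950 0.0000
    outer loop
      vertex 2.22 11.32 0.00
      vertex 0.01 6.18 0.00
      vertex 0.01 6.18 19.39
    endloop
  endfacet
  facet normal -0.9187 0.3950 0.0000
    outer loop
      vertex 2.22 11.32 0.00
      vertex 0.01 6.18 19.39
      vertex 2.22 11.32 19.39
    endloop
  endfacet
  facet normal -0.8827 -0.4699 0.0000
    outer loop
      vertex 0.01 6.18 0.00
      vertex 2.64 1.24 0.00
      vertex 2.64 1.24 19.39
    endloop
  endfacet
  facet normal -0.8827 -0.4699 0.0000
    outer loop
      vertex 0.01 6.18 0.00
      vertex 2.64 1.24 19.39
      vertex 0.01 6.18 19.39
    endloop
  endfacet
  facet normal -0.1803 -0.9836 0.0000
    outer loop
      vertex 2.64 1.24 0.00
      vertex 8.15 0.23 0.00
      vertex 8.15 0.23 19.39
    endloop
  endfacet
  facet normal -0.1803 -0.9836 0.0000
    outer loop
      vertex 2.64 1.24 0.00
      vertex 8.15 0.23 19.39
      vertex 2.64 1.24 19.39
    endloop
  endfacet
  facet normal 0.6562 -0.7546 0.0000
    outer loop
      vertex 8.15 0.23 0.00
      vertex 12.37 3.90 0.00
      vertex 12.37 3.90 19.39
    endloop
  endfacet
  facet normal 0.6562 -0.7546 0.0000
    outer loop
      vertex 8.15 0.23 0.00
      vertex 12.37 3.90 19.39
      vertex 8.15 0.23 19.39
    endloop
  endfacet
  facet normal 0.9992 0.0411 0.0000
    outer loop
      vertex 12.37 3.90 0.00
      vertex 12.14 9.49 0.00
      vertex 12.14 9.49 19.39
    endloop
  endfacet
  facet normal 0.9992 0.0411 0.0000
    outer loop
      vertex 12.37 3.90 0.00
      vertex 12.14 9.49 19.39
      vertex 12.37 3.90 19.39
    endloop
  endfacet
endsolid part

The G0 Z moves step by Δz≈2.77 mm. Every layer's G1 loop is the same polygon, so the solid is a straight extrusion of it from z=0 to z≈19.4. Closing with flat bottom and top caps and triangulating gives 24 facets — a regular 7-sided prism (a cylinder approximated with 7 flat sides), circumscribed radius ≈ 6.45 mm, height ≈ 19.4 mm.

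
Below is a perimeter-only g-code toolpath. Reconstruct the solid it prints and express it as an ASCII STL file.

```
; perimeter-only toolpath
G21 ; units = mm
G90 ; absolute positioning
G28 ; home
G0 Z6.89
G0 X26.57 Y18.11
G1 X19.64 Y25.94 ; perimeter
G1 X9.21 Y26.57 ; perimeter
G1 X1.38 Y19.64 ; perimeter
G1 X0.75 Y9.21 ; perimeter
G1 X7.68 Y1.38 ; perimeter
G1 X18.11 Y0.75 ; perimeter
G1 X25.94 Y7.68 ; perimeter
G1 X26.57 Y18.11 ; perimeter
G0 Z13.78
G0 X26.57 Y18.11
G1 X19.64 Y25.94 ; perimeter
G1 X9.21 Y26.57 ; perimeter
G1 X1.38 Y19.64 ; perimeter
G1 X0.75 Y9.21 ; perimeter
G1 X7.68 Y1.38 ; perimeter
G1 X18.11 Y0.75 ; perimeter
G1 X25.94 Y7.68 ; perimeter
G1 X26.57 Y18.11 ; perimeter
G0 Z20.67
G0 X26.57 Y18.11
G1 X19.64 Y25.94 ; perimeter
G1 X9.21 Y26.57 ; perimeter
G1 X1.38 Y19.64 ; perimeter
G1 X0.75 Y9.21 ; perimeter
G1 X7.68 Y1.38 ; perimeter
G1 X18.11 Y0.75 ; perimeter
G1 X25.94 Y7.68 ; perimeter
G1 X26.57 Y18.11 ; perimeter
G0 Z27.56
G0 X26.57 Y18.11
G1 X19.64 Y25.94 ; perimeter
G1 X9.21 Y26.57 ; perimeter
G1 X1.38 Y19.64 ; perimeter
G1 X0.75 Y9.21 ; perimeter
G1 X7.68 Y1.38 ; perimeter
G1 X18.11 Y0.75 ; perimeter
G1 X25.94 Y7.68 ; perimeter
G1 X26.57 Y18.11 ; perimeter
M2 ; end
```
solid part
  facet normal 0.0000 0.0000 -1.0000
    outer loop
      vertex 9.21 26.57 0.00
      vertex 19.64 25.94 0.00
      vertex 26.57 18.11 0.00
    endloop
  endfacet
  facet normal 0.0000 0.0000 -1.0000
    outer loop
      vertex 1.38 19.64 0.00
      vertex 9.21 26.57 0.00
      vertex 26.57 18.11 0.00
    endloop
  endfacet
  facet normal 0.0000 0.0000 -1.0000
    outer loop
      vertex 0.75 9.21 0.00
      vertex 1.38 19.64 0.00
      vertex 26.57 18.11 0.00
    endloop
  endfacet
  facet normal 0.0000 0.0000 -1.0000
    outer loop
      vertex 7.68 1.38 0.00
      vertex 0.75 9.21 0.00
      vertex 26.57 18.11 0.00
    endloop
  endfacet
  facet normal 0.0000 0.0000 -1.0000
    outer loop
      vertex 18.11 0.75 0.00
      vertex 7.68 1.38 0.00
      vertex 26.57 18.11 0.00
    endloop
  endfacet
  facet normal 0.0000 0.0000 -1.0000
    outer loop
      vertex 25.94 7.68 0.00
      vertex 18.11 0.75 0.00
      vertex 26.57 18.11 0.00
    endloop
  endfacet
  facet normal 0.0000 0.0000 1.0000
    outer loop
      vertex 26.57 18.11 27.56
      vertex 19.64 25.94 27.56
      vertex 9.21 26.57 27.56
    endloop
  endfacet
  facet normal 0.0000 0.0000 1.0000
    outer loop
      vertex 26.57 18.11 27.56
      vertex 9.21 26.57 27.56
      vertex 1.38 19.64 27.56
    endloop
  endfacet
  facet normal 0.0000 0.0000 1.0000
    outer loop
      vertex 26.57 18.11 27.56
      vertex 1.38 19.64 27.56
      vertex 0.75 9.21 27.56
    endloop
  endfacet
  facet normal 0.0000 0.0000 1.0000
    outer loop
      vertex 26.57 18.11 27.56
      vertex 0.75 9.21 27.56
      vertex 7.68 1.38 27.56
    endloop
  endfacet
  facet normal 0.0000 0.0000 1.0000
    outer loop
      vertex 26.57 18.11 27.56
      vertex 7.68 1.38 27.56
      vertex 18.11 0.75 27.56
    endloop
  endfacet
  facet normal 0.0000 0.0000 1.0000
    outer loop
      vertex 26.57 18.11 27.56
      vertex 18.11 0.75 27.56
      vertex 25.94 7.68 27.56
    endloop
  endfacet
  facet normal 0.7488 0.6628 0.0000
    outer loop
      vertex 26.57 18.11 0.00
      vertex 19.64 25.94 0.00
      vertex 19.64 25.94 27.56
    endloop
  endfacet
  facet normal 0.7488 0.6628 0.0000
    outer loop
      vertex 26.57 18.11 0.00
      vertex 19.64 25.94 27.56
      vertex 26.57 18.11 27.56
    endloop
  endfacet
  facet normal 0.0603 0.9982 0.0000
    outer loop
      vertex 19.64 25.94 0.00
      vertex 9.21 26.57 0.00
      vertex 9.21 26.57 27.56
    endloop
  endfacet
  facet normal 0.0603 0.9982 0.0000
    outer loop
      vertex 19.64 25.94 0.00
      vertex 9.21 26.57 27.56
      vertex 19.64 25.94 27.56
    endloop
  endfacet
  facet normal -0.6628 0.7488 0.0000
    outer loop
      vertex 9.21 26.57 0.00
      vertex 1.38 19.64 0.00
      vertex 1.38 19.64 27.56
    endloop
  endfacet
  facet normal -0.6628 0.7488 0.0000
    outer loop
      vertex 9.21 26.57 0.00
      vertex 1.38 19.64 27.56
      vertex 9.21 26.57 27.56
    endloop
  endfacet
  facet normal -0.9982 0.0603 0.0000
    outer loop
      vertex 1.38 19.64 0.00
      vertex 0.75 9.21 0.00
      vertex 0.75 9.21 27.56
    endloop
  endfacet
  facet normal -0.9982 0.0603 0.0000
    outer loop
      vertex 1.38 19.64 0.00
      vertex 0.75 9.21 27.56
      vertex 1.38 19.64 27.56
    endloop
  endfacet
  facet normal -0.7488 -0.6628 0.0000
    outer loop
      vertex 0.75 9.21 0.00
      vertex 7.68 1.38 0.00
      vertex 7.68 1.38 27.56
    endloop
  endfacet
  facet normal -0.7488 -0.6628 0.0000
    outer loop
      vertex 0.75 9.21 0.00
      vertex 7.68 1.38 27.56
      vertex 0.75 9.21 27.56
    endloop
  endfacet
  facet normal -0.0603 -0.9982 0.0000
    outer loop
      vertex 7.68 1.38 0.00
      vertex 18.11 0.75 0.00
      vertex 18.11 0.75 27.56
    endloop
  endfacet
  facet normal -0.0603 -0.9982 0.0000
    outer loop
      vertex 7.68 1.38 0.00
      vertex 18.11 0.75 27.56
      vertex 7.68 1.38 27.56
    endloop
  endfacet
  facet normal 0.6628 -0.7488 0.0000
    outer loop
      vertex 18.11 0.75 0.00
      vertex 25.94 7.68 0.00
      vertex 25.94 7.68 27.56
    endloop
  endfacet
  facet normal 0.6628 -0.7488 0.0000
    outer loop
      vertex 18.11 0.75 0.00
      vertex 25.94 7.68 27.56
      vertex 18.11 0.75 27.56
    endloop
  endfacet
  facet normal 0.9982 -0.0603 0.0000
    outer loop
      vertex 25.94 7.68 0.00
      vertex 26.57 18.11 0.00
      vertex 26.57 18.11 27.56
    endloop
  endfacet
  facet normal 0.9982 -0.0603 0.0000
    outer loop
      vertex 25.94 7.68 0.00
      vertex 26.57 18.11 27.56
      vertex 25.94 7.68 27.56
    endloop
  endfacet
endsolid part

The G0 Z moves step by Δz≈6.89 mm. Every layer's G1 loop is the same polygon, so the solid is a straight extrusion of it from z=0 to z≈27.6. Closing with flat bottom and top caps and triangulating gives 28 facets — a regular 8-sided prism (a cylinder approximated with 8 flat sides), circumscribed radius ≈ 13.7 mm, height ≈ 27.6 mm.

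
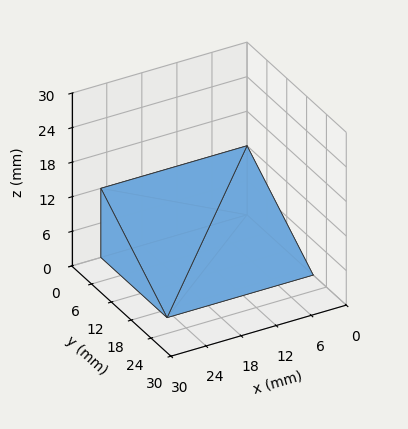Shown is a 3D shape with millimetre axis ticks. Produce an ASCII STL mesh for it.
Reading the render: the shape is a wedge (ramp): 25 × 20 mm base, rising to 12 mm along the y=0 edge and sloping linearly to z=0 at y=20 (dimensions read to the nearest mm from the axis ticks). For the STL, each face is triangulated and given an outward normal.

solid part
  facet normal 0.0000 0.0000 -1.0000
    outer loop
      vertex 25.0 20.0 0.0
      vertex 25.0 0.0 0.0
      vertex 0.0 0.0 0.0
    endloop
  endfacet
  facet normal 0.0000 0.0000 -1.0000
    outer loop
      vertex 0.0 20.0 0.0
      vertex 25.0 20.0 0.0
      vertex 0.0 0.0 0.0
    endloop
  endfacet
  facet normal 0.0000 -1.0000 0.0000
    outer loop
      vertex 0.0 0.0 0.0
      vertex 25.0 0.0 0.0
      vertex 25.0 0.0 12.0
    endloop
  endfacet
  facet normal 0.0000 -1.0000 0.0000
    outer loop
      vertex 0.0 0.0 0.0
      vertex 25.0 0.0 12.0
      vertex 0.0 0.0 12.0
    endloop
  endfacet
  facet normal 0.0000 0.5145 0.8575
    outer loop
      vertex 0.0 0.0 12.0
      vertex 25.0 0.0 12.0
      vertex 25.0 20.0 0.0
    endloop
  endfacet
  facet normal 0.0000 0.5145 0.8575
    outer loop
      vertex 0.0 0.0 12.0
      vertex 25.0 20.0 0.0
      vertex 0.0 20.0 0.0
    endloop
  endfacet
  facet normal -1.0000 0.0000 0.0000
    outer loop
      vertex 0.0 0.0 12.0
      vertex 0.0 20.0 0.0
      vertex 0.0 0.0 0.0
    endloop
  endfacet
  facet normal 1.0000 0.0000 0.0000
    outer loop
      vertex 25.0 0.0 0.0
      vertex 25.0 20.0 0.0
      vertex 25.0 0.0 12.0
    endloop
  endfacet
endsolid part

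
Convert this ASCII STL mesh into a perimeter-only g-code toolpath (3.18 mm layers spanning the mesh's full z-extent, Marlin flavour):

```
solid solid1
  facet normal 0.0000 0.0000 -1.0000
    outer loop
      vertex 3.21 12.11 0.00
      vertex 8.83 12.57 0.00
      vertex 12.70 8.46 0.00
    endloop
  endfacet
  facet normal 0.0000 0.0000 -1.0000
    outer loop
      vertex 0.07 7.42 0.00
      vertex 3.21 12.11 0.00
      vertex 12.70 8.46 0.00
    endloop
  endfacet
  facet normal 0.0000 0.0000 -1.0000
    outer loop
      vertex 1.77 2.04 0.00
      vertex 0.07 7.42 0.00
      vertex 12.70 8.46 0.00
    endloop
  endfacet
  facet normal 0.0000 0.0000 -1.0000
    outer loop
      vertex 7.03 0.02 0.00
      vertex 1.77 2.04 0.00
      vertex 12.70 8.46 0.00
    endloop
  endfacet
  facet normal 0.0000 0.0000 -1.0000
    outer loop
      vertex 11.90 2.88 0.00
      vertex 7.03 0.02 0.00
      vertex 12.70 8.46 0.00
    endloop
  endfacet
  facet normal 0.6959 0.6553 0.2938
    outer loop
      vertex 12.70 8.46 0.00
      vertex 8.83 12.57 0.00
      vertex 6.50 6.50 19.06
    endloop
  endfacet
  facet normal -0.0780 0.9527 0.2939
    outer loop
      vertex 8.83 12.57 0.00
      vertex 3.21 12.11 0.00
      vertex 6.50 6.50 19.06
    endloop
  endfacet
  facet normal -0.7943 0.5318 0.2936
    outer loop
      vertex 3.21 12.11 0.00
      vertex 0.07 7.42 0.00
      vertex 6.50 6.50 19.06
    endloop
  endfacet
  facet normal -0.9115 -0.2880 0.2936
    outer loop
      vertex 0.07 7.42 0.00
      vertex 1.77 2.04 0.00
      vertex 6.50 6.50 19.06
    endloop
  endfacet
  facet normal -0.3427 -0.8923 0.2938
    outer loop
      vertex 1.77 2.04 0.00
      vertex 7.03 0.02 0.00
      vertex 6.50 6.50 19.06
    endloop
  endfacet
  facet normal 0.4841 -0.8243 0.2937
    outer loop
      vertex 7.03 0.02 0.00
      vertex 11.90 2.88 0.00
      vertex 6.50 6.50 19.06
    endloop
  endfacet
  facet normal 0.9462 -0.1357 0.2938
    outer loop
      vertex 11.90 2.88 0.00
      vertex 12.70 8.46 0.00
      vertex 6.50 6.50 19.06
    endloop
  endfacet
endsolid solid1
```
; perimeter-only toolpath
G21 ; units = mm
G90 ; absolute positioning
G28 ; home
; layer 1
G0 Z3.18
G0 X11.67 Y8.13
G1 X8.44 Y11.56
G1 X3.76 Y11.18
G1 X1.14 Y7.27
G1 X2.56 Y2.78
G1 X6.94 Y1.10
G1 X11.00 Y3.48
G1 X11.67 Y8.13
; layer 2
G0 Z6.35
G0 X10.63 Y7.81
G1 X8.05 Y10.55
G1 X4.31 Y10.24
G1 X2.21 Y7.11
G1 X3.35 Y3.53
G1 X6.85 Y2.18
G1 X10.10 Y4.09
G1 X10.63 Y7.81
; layer 3
G0 Z9.53
G0 X9.60 Y7.48
G1 X7.67 Y9.54
G1 X4.86 Y9.30
G1 X3.29 Y6.96
G1 X4.13 Y4.27
G1 X6.77 Y3.26
G1 X9.20 Y4.69
G1 X9.60 Y7.48
; layer 4
G0 Z12.71
G0 X8.57 Y7.15
G1 X7.28 Y8.52
G1 X5.40 Y8.37
G1 X4.36 Y6.81
G1 X4.92 Y5.01
G1 X6.68 Y4.34
G1 X8.30 Y5.29
G1 X8.57 Y7.15
; layer 5
G0 Z15.88
G0 X7.53 Y6.83
G1 X6.89 Y7.51
G1 X5.95 Y7.44
G1 X5.43 Y6.65
G1 X5.71 Y5.76
G1 X6.59 Y5.42
G1 X7.40 Y5.90
G1 X7.53 Y6.83
M2 ; end

The solid is a regular 7-sided pyramid, base circumscribed radius ≈ 6.5 mm, apex at z ≈ 19.1 mm. Slicing at Δz = 3.18 mm — 6 equal slices spanning the solid's height, so layer i sits at z = i·h/6 — gives 5 non-empty perimeters. Each is a 7-segment closed polygon; G0 lifts to the layer z and rapids to the start vertex, then G1 traces the edges. The cross-section shrinks linearly with z (the slice at the apex is degenerate and omitted).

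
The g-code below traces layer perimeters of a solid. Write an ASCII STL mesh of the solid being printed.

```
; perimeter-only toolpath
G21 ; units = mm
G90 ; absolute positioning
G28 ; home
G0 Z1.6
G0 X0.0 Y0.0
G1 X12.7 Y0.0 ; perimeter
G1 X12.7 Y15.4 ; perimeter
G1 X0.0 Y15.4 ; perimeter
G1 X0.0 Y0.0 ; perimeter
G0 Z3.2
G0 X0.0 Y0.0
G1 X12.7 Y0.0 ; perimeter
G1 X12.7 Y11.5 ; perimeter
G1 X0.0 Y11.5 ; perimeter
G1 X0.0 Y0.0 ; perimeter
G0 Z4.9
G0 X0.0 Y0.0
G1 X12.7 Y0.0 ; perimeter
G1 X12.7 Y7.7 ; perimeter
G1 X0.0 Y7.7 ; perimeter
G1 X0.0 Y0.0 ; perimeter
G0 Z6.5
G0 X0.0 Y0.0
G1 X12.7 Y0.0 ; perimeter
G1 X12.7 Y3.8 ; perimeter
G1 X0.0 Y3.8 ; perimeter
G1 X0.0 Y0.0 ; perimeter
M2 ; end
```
solid part
  facet normal 0.0000 0.0000 -1.0000
    outer loop
      vertex 12.7 19.2 0.0
      vertex 12.7 0.0 0.0
      vertex 0.0 0.0 0.0
    endloop
  endfacet
  facet normal 0.0000 0.0000 -1.0000
    outer loop
      vertex 0.0 19.2 0.0
      vertex 12.7 19.2 0.0
      vertex 0.0 0.0 0.0
    endloop
  endfacet
  facet normal 0.0000 -1.0000 0.0000
    outer loop
      vertex 0.0 0.0 0.0
      vertex 12.7 0.0 0.0
      vertex 12.7 0.0 8.1
    endloop
  endfacet
  facet normal 0.0000 -1.0000 0.0000
    outer loop
      vertex 0.0 0.0 0.0
      vertex 12.7 0.0 8.1
      vertex 0.0 0.0 8.1
    endloop
  endfacet
  facet normal 0.0000 0.3887 0.9214
    outer loop
      vertex 0.0 0.0 8.1
      vertex 12.7 0.0 8.1
      vertex 12.7 19.2 0.0
    endloop
  endfacet
  facet normal 0.0000 0.3887 0.9214
    outer loop
      vertex 0.0 0.0 8.1
      vertex 12.7 19.2 0.0
      vertex 0.0 19.2 0.0
    endloop
  endfacet
  facet normal -1.0000 0.0000 0.0000
    outer loop
      vertex 0.0 0.0 8.1
      vertex 0.0 19.2 0.0
      vertex 0.0 0.0 0.0
    endloop
  endfacet
  facet normal 1.0000 0.0000 0.0000
    outer loop
      vertex 12.7 0.0 0.0
      vertex 12.7 19.2 0.0
      vertex 12.7 0.0 8.1
    endloop
  endfacet
endsolid part

The G0 Z moves step by Δz≈1.6 mm. The G1 loops shrink linearly with z, so the solid tapers from its base footprint up to z≈8.1. Closing with a flat bottom cap and the tapered top and triangulating gives 8 facets — a wedge (ramp): 12.7 × 19.2 mm base, rising to 8.1 mm along the y=0 edge and sloping linearly to z=0 at y=19.2.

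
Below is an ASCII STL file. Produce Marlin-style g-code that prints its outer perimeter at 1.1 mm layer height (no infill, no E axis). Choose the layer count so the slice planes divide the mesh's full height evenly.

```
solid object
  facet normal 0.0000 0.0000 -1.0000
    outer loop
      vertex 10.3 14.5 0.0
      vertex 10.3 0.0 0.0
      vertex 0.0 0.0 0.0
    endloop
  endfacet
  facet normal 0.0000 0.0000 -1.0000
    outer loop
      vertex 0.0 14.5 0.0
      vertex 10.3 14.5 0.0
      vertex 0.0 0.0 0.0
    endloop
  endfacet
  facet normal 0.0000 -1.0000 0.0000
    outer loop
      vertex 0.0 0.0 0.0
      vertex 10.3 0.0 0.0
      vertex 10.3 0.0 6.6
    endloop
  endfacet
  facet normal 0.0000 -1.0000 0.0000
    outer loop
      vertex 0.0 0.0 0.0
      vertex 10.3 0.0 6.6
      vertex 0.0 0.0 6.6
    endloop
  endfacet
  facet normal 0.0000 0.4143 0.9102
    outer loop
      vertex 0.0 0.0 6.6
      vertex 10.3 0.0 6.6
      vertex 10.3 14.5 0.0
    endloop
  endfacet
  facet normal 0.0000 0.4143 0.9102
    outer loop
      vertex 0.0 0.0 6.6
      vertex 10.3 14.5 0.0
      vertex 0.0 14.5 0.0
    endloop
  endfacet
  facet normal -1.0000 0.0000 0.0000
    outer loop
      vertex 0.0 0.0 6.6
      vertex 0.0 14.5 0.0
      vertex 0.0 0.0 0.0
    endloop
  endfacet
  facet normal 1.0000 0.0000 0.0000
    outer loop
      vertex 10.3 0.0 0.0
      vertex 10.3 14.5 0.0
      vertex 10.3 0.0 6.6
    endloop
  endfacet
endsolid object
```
; perimeter-only toolpath
G21 ; units = mm
G90 ; absolute positioning
G28 ; home
; layer 1
G0 Z1.1
G0 X0.0 Y0.0
G1 X10.3 Y0.0
G1 X10.3 Y12.1
G1 X0.0 Y12.1
G1 X0.0 Y0.0
; layer 2
G0 Z2.2
G0 X0.0 Y0.0
G1 X10.3 Y0.0
G1 X10.3 Y9.7
G1 X0.0 Y9.7
G1 X0.0 Y0.0
; layer 3
G0 Z3.3
G0 X0.0 Y0.0
G1 X10.3 Y0.0
G1 X10.3 Y7.2
G1 X0.0 Y7.2
G1 X0.0 Y0.0
; layer 4
G0 Z4.4
G0 X0.0 Y0.0
G1 X10.3 Y0.0
G1 X10.3 Y4.8
G1 X0.0 Y4.8
G1 X0.0 Y0.0
; layer 5
G0 Z5.5
G0 X0.0 Y0.0
G1 X10.3 Y0.0
G1 X10.3 Y2.4
G1 X0.0 Y2.4
G1 X0.0 Y0.0
M2 ; end

The solid is a wedge (ramp): 10.3 × 14.5 mm base, rising to 6.6 mm along the y=0 edge and sloping linearly to z=0 at y=14.5. Slicing at Δz = 1.1 mm — 6 equal slices spanning the solid's height, so layer i sits at z = i·h/6 — gives 5 non-empty perimeters. Each is a 4-segment closed polygon; G0 lifts to the layer z and rapids to the start vertex, then G1 traces the edges. The cross-section shrinks linearly with z (the slice at the apex is degenerate and omitted).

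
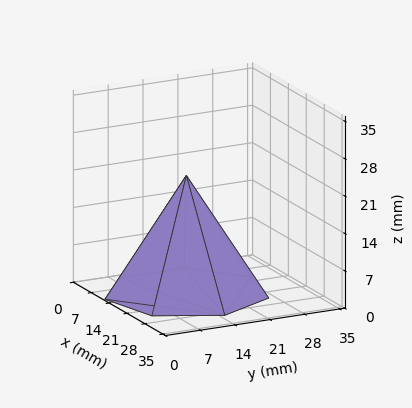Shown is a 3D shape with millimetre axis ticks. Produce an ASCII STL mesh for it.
Reading the render: the shape is a regular 7-sided pyramid, base circumscribed radius ≈ 15 mm, apex at z ≈ 22 mm (dimensions read to the nearest mm from the axis ticks). For the STL, each face is triangulated and given an outward normal.

solid part
  facet normal 0.0000 0.0000 -1.0000
    outer loop
      vertex 11.662 29.624 0.000
      vertex 24.352 26.727 0.000
      vertex 30.000 15.000 0.000
    endloop
  endfacet
  facet normal 0.0000 0.0000 -1.0000
    outer loop
      vertex 1.485 21.508 0.000
      vertex 11.662 29.624 0.000
      vertex 30.000 15.000 0.000
    endloop
  endfacet
  facet normal 0.0000 0.0000 -1.0000
    outer loop
      vertex 1.485 8.492 0.000
      vertex 1.485 21.508 0.000
      vertex 30.000 15.000 0.000
    endloop
  endfacet
  facet normal 0.0000 0.0000 -1.0000
    outer loop
      vertex 11.662 0.376 0.000
      vertex 1.485 8.492 0.000
      vertex 30.000 15.000 0.000
    endloop
  endfacet
  facet normal 0.0000 0.0000 -1.0000
    outer loop
      vertex 24.352 3.273 0.000
      vertex 11.662 0.376 0.000
      vertex 30.000 15.000 0.000
    endloop
  endfacet
  facet normal 0.7677 0.3697 0.5234
    outer loop
      vertex 30.000 15.000 0.000
      vertex 24.352 26.727 0.000
      vertex 15.000 15.000 22.000
    endloop
  endfacet
  facet normal 0.1896 0.8307 0.5234
    outer loop
      vertex 24.352 26.727 0.000
      vertex 11.662 29.624 0.000
      vertex 15.000 15.000 22.000
    endloop
  endfacet
  facet normal -0.5313 0.6662 0.5234
    outer loop
      vertex 11.662 29.624 0.000
      vertex 1.485 21.508 0.000
      vertex 15.000 15.000 22.000
    endloop
  endfacet
  facet normal -0.8521 0.0000 0.5234
    outer loop
      vertex 1.485 21.508 0.000
      vertex 1.485 8.492 0.000
      vertex 15.000 15.000 22.000
    endloop
  endfacet
  facet normal -0.5313 -0.6662 0.5234
    outer loop
      vertex 1.485 8.492 0.000
      vertex 11.662 0.376 0.000
      vertex 15.000 15.000 22.000
    endloop
  endfacet
  facet normal 0.1896 -0.8307 0.5234
    outer loop
      vertex 11.662 0.376 0.000
      vertex 24.352 3.273 0.000
      vertex 15.000 15.000 22.000
    endloop
  endfacet
  facet normal 0.7677 -0.3697 0.5234
    outer loop
      vertex 24.352 3.273 0.000
      vertex 30.000 15.000 0.000
      vertex 15.000 15.000 22.000
    endloop
  endfacet
endsolid part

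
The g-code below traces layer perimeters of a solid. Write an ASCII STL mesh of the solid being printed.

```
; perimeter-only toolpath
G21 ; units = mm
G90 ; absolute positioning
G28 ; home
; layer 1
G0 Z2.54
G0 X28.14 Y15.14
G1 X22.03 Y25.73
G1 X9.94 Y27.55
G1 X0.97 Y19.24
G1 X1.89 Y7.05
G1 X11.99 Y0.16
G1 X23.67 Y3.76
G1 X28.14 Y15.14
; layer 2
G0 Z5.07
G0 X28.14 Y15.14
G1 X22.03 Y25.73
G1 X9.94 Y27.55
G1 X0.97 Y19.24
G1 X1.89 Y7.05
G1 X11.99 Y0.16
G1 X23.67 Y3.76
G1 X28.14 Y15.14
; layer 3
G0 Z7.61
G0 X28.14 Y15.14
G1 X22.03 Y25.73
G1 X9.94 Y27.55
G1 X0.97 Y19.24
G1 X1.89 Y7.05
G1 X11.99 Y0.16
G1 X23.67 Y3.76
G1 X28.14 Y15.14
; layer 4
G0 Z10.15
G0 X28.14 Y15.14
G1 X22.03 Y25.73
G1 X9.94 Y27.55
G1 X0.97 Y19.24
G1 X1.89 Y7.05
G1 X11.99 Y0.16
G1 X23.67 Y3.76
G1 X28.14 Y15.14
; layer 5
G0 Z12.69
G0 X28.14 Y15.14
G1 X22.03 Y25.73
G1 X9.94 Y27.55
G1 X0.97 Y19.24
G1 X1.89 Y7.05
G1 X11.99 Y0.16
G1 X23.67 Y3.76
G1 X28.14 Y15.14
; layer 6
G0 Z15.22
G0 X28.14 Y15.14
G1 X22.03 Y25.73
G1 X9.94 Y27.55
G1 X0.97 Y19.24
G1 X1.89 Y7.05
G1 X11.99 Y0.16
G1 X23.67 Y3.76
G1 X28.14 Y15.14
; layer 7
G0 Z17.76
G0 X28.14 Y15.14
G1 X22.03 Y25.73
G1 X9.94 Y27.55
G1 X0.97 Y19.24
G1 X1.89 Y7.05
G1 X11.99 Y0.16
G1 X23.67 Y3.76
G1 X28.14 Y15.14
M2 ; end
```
solid part
  facet normal 0.0000 0.0000 -1.0000
    outer loop
      vertex 9.94 27.55 0.00
      vertex 22.03 25.73 0.00
      vertex 28.14 15.14 0.00
    endloop
  endfacet
  facet normal 0.0000 0.0000 -1.0000
    outer loop
      vertex 0.97 19.24 0.00
      vertex 9.94 27.55 0.00
      vertex 28.14 15.14 0.00
    endloop
  endfacet
  facet normal 0.0000 0.0000 -1.0000
    outer loop
      vertex 1.89 7.05 0.00
      vertex 0.97 19.24 0.00
      vertex 28.14 15.14 0.00
    endloop
  endfacet
  facet normal 0.0000 0.0000 -1.0000
    outer loop
      vertex 11.99 0.16 0.00
      vertex 1.89 7.05 0.00
      vertex 28.14 15.14 0.00
    endloop
  endfacet
  facet normal 0.0000 0.0000 -1.0000
    outer loop
      vertex 23.67 3.76 0.00
      vertex 11.99 0.16 0.00
      vertex 28.14 15.14 0.00
    endloop
  endfacet
  facet normal 0.0000 0.0000 1.0000
    outer loop
      vertex 28.14 15.14 17.76
      vertex 22.03 25.73 17.76
      vertex 9.94 27.55 17.76
    endloop
  endfacet
  facet normal 0.0000 0.0000 1.0000
    outer loop
      vertex 28.14 15.14 17.76
      vertex 9.94 27.55 17.76
      vertex 0.97 19.24 17.76
    endloop
  endfacet
  facet normal 0.0000 0.0000 1.0000
    outer loop
      vertex 28.14 15.14 17.76
      vertex 0.97 19.24 17.76
      vertex 1.89 7.05 17.76
    endloop
  endfacet
  facet normal 0.0000 0.0000 1.0000
    outer loop
      vertex 28.14 15.14 17.76
      vertex 1.89 7.05 17.76
      vertex 11.99 0.16 17.76
    endloop
  endfacet
  facet normal 0.0000 0.0000 1.0000
    outer loop
      vertex 28.14 15.14 17.76
      vertex 11.99 0.16 17.76
      vertex 23.67 3.76 17.76
    endloop
  endfacet
  facet normal 0.8662 0.4997 0.0000
    outer loop
      vertex 28.14 15.14 0.00
      vertex 22.03 25.73 0.00
      vertex 22.03 25.73 17.76
    endloop
  endfacet
  facet normal 0.8662 0.4997 0.0000
    outer loop
      vertex 28.14 15.14 0.00
      vertex 22.03 25.73 17.76
      vertex 28.14 15.14 17.76
    endloop
  endfacet
  facet normal 0.1489 0.9889 0.0000
    outer loop
      vertex 22.03 25.73 0.00
      vertex 9.94 27.55 0.00
      vertex 9.94 27.55 17.76
    endloop
  endfacet
  facet normal 0.1489 0.9889 0.0000
    outer loop
      vertex 22.03 25.73 0.00
      vertex 9.94 27.55 17.76
      vertex 22.03 25.73 17.76
    endloop
  endfacet
  facet normal -0.6796 0.7336 0.0000
    outer loop
      vertex 9.94 27.55 0.00
      vertex 0.97 19.24 0.00
      vertex 0.97 19.24 17.76
    endloop
  endfacet
  facet normal -0.6796 0.7336 0.0000
    outer loop
      vertex 9.94 27.55 0.00
      vertex 0.97 19.24 17.76
      vertex 9.94 27.55 17.76
    endloop
  endfacet
  facet normal -0.9972 -0.0753 0.0000
    outer loop
      vertex 0.97 19.24 0.00
      vertex 1.89 7.05 0.00
      vertex 1.89 7.05 17.76
    endloop
  endfacet
  facet normal -0.9972 -0.0753 0.0000
    outer loop
      vertex 0.97 19.24 0.00
      vertex 1.89 7.05 17.76
      vertex 0.97 19.24 17.76
    endloop
  endfacet
  facet normal -0.5635 -0.8261 0.0000
    outer loop
      vertex 1.89 7.05 0.00
      vertex 11.99 0.16 0.00
      vertex 11.99 0.16 17.76
    endloop
  endfacet
  facet normal -0.5635 -0.8261 0.0000
    outer loop
      vertex 1.89 7.05 0.00
      vertex 11.99 0.16 17.76
      vertex 1.89 7.05 17.76
    endloop
  endfacet
  facet normal 0.2945 -0.9556 0.0000
    outer loop
      vertex 11.99 0.16 0.00
      vertex 23.67 3.76 0.00
      vertex 23.67 3.76 17.76
    endloop
  endfacet
  facet normal 0.2945 -0.9556 0.0000
    outer loop
      vertex 11.99 0.16 0.00
      vertex 23.67 3.76 17.76
      vertex 11.99 0.16 17.76
    endloop
  endfacet
  facet normal 0.9308 -0.3656 0.0000
    outer loop
      vertex 23.67 3.76 0.00
      vertex 28.14 15.14 0.00
      vertex 28.14 15.14 17.76
    endloop
  endfacet
  facet normal 0.9308 -0.3656 0.0000
    outer loop
      vertex 23.67 3.76 0.00
      vertex 28.14 15.14 17.76
      vertex 23.67 3.76 17.76
    endloop
  endfacet
endsolid part

The G0 Z moves step by Δz≈2.54 mm. Every layer's G1 loop is the same polygon, so the solid is a straight extrusion of it from z=0 to z≈17.8. Closing with flat bottom and top caps and triangulating gives 24 facets — a regular 7-sided prism (a cylinder approximated with 7 flat sides), circumscribed radius ≈ 14.1 mm, height ≈ 17.8 mm.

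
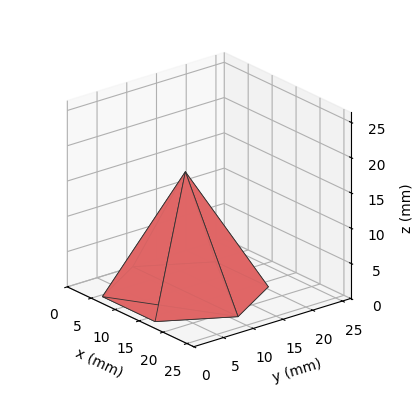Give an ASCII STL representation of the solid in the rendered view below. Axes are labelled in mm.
Reading the render: the shape is a regular 6-sided pyramid, base circumscribed radius ≈ 11 mm, apex at z ≈ 17 mm (dimensions read to the nearest mm from the axis ticks). For the STL, each face is triangulated and given an outward normal.

solid part
  facet normal 0.0000 0.0000 -1.0000
    outer loop
      vertex 5.500 20.526 0.000
      vertex 16.500 20.526 0.000
      vertex 22.000 11.000 0.000
    endloop
  endfacet
  facet normal 0.0000 0.0000 -1.0000
    outer loop
      vertex 0.000 11.000 0.000
      vertex 5.500 20.526 0.000
      vertex 22.000 11.000 0.000
    endloop
  endfacet
  facet normal 0.0000 0.0000 -1.0000
    outer loop
      vertex 5.500 1.474 0.000
      vertex 0.000 11.000 0.000
      vertex 22.000 11.000 0.000
    endloop
  endfacet
  facet normal 0.0000 0.0000 -1.0000
    outer loop
      vertex 16.500 1.474 0.000
      vertex 5.500 1.474 0.000
      vertex 22.000 11.000 0.000
    endloop
  endfacet
  facet normal 0.7555 0.4362 0.4888
    outer loop
      vertex 22.000 11.000 0.000
      vertex 16.500 20.526 0.000
      vertex 11.000 11.000 17.000
    endloop
  endfacet
  facet normal 0.0000 0.8724 0.4888
    outer loop
      vertex 16.500 20.526 0.000
      vertex 5.500 20.526 0.000
      vertex 11.000 11.000 17.000
    endloop
  endfacet
  facet normal -0.7555 0.4362 0.4888
    outer loop
      vertex 5.500 20.526 0.000
      vertex 0.000 11.000 0.000
      vertex 11.000 11.000 17.000
    endloop
  endfacet
  facet normal -0.7555 -0.4362 0.4888
    outer loop
      vertex 0.000 11.000 0.000
      vertex 5.500 1.474 0.000
      vertex 11.000 11.000 17.000
    endloop
  endfacet
  facet normal 0.0000 -0.8724 0.4888
    outer loop
      vertex 5.500 1.474 0.000
      vertex 16.500 1.474 0.000
      vertex 11.000 11.000 17.000
    endloop
  endfacet
  facet normal 0.7555 -0.4362 0.4888
    outer loop
      vertex 16.500 1.474 0.000
      vertex 22.000 11.000 0.000
      vertex 11.000 11.000 17.000
    endloop
  endfacet
endsolid part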